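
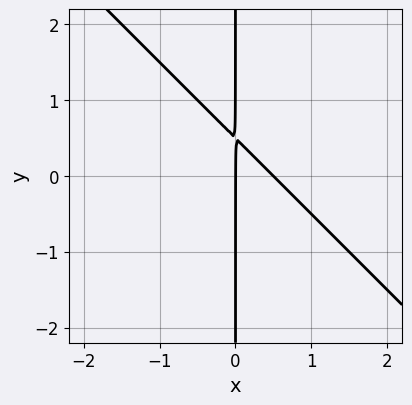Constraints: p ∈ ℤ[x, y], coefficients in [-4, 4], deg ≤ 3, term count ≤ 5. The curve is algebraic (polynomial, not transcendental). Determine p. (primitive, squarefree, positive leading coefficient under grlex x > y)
2*x^2 + 2*x*y - x

1. The degree is 2 — a generic line meets the curve in up to 2 points.
2. Checking where it meets the axes: it crosses the x-axis at the gridline x = 0; the visible y-axis segment lies entirely on the curve.
3. Solving for integer coefficients yields p as stated.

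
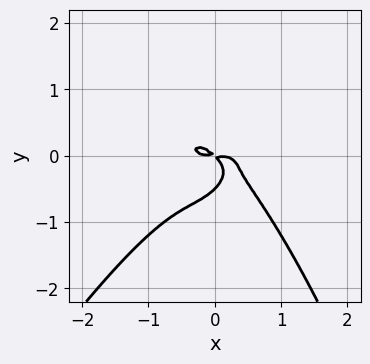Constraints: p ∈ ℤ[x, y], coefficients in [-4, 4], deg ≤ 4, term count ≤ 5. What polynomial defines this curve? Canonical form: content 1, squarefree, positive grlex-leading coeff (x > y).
2*x^4 - x^3*y + 2*y^3 + x*y + y^2

(a) deg p = 4. The shape is more complex than any degree-3 curve.
(b) Putting this together gives p.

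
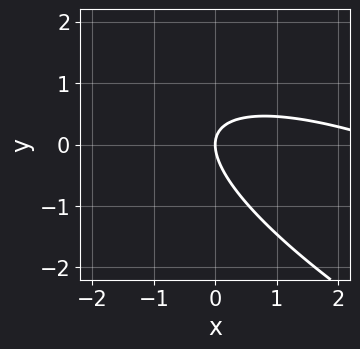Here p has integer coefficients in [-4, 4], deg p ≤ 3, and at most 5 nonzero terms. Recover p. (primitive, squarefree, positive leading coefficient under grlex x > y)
1. Degree: no degree-1 curve has this shape, so deg p = 2.
2. Checking where it meets the axes: one y-axis crossing is at y = 0; it crosses the x-axis at the gridline x = 0.
3. Matching integer coefficients to the picture gives p.

x^2 + 3*x*y + 3*y^2 - 3*x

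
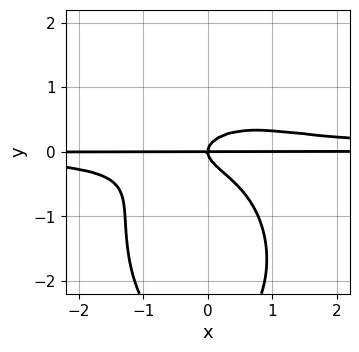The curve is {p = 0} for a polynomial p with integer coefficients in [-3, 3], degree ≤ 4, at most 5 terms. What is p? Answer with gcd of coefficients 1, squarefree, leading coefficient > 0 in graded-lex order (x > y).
2*x^2*y^2 + y^4 + 3*y^3 - x*y

1. deg p = 4. A generic line meets the curve in up to 4 points.
2. Checking where it meets the axes: one y-axis crossing is at y = 0; the visible x-axis segment lies entirely on the curve.
3. These observations pin down the coefficients.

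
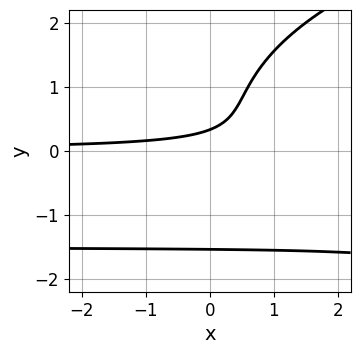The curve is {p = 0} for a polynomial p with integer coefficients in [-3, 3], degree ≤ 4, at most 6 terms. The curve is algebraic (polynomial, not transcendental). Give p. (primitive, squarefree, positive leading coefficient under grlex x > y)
y^4 - 2*x*y^2 - 3*x*y + 3*y - 1

First, the degree is 4 — no degree-3 curve has this shape.
Next, checking where it meets the axes: it misses every integer gridline on the x-axis.
Finally, fitting integer coefficients to these (and the overall shape) gives p.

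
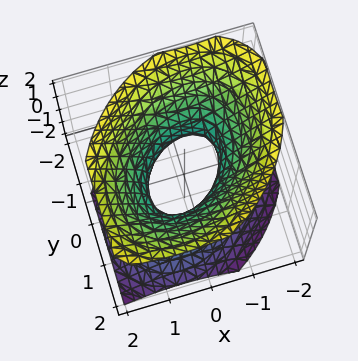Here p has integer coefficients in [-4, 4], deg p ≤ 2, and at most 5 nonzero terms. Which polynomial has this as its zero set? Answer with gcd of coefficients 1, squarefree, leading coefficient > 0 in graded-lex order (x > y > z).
(a) deg p = 2.
(b) From the axis intercepts and sections: it misses every integer gridline on the z-axis.
(c) Matching integer coefficients to the picture gives p.

3*x^2 - 2*x*y + 3*y^2 - 3*z^2 - 2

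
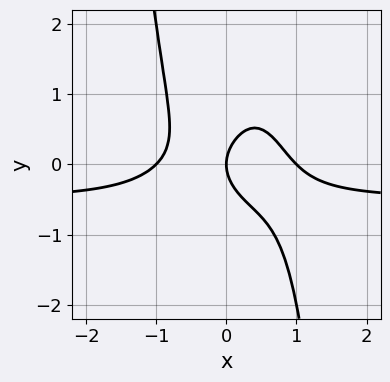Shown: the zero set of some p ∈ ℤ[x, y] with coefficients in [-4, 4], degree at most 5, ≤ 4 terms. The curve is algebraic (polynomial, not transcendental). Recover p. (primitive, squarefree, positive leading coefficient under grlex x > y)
2*x^3*y + x^3 + y^2 - x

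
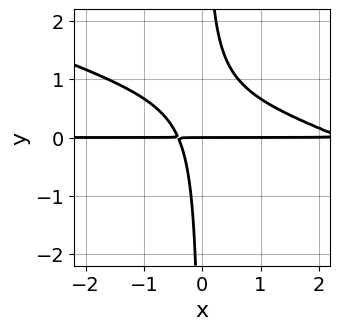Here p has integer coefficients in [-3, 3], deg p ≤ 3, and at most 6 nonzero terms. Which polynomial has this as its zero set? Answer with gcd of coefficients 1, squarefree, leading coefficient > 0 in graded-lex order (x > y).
deg p = 3. A generic line meets the curve in up to 3 points.
Reading off the gridlines: every point of the x-axis in the box is on the curve; it meets the y-axis at y = 0 (among the integer gridlines).
Assembling these constraints gives the stated polynomial.

x^2*y + 3*x*y^2 - 2*x*y - y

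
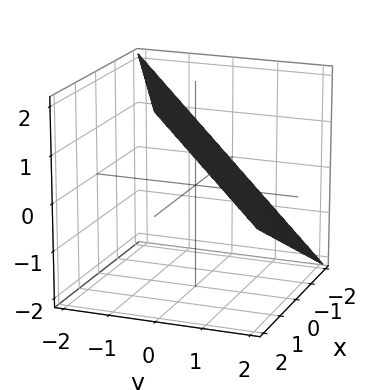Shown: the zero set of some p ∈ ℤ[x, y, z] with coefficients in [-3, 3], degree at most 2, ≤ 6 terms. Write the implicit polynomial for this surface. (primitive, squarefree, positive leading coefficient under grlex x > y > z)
(a) The degree is 1 — the surface is flat (a plane).
(b) Observable constraints: one z-axis crossing is at z = 1; one y-axis crossing is at y = 1; one x-axis crossing is at x = -2.
(c) The integer polynomial consistent with all of this is the stated p.

x - 2*y - 2*z + 2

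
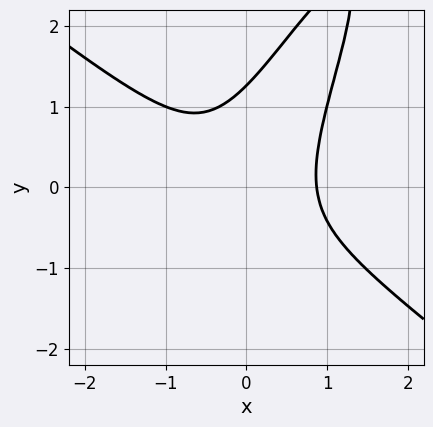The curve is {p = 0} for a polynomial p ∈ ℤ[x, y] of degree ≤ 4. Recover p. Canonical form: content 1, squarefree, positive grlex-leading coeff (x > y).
3*x^3 + x^2*y - 3*x*y^2 + y^3 - 2

(a) The degree is 3 — a generic line meets the curve in up to 3 points.
(b) Putting this together gives p.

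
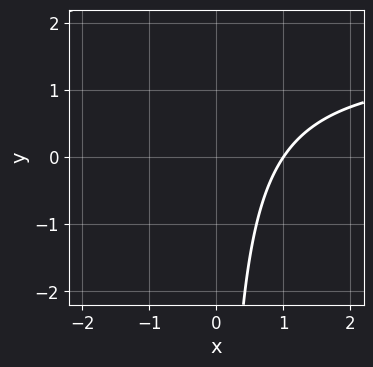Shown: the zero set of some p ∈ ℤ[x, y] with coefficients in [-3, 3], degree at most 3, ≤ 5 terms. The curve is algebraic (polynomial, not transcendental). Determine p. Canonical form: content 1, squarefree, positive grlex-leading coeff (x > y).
2*x*y - 3*x + 3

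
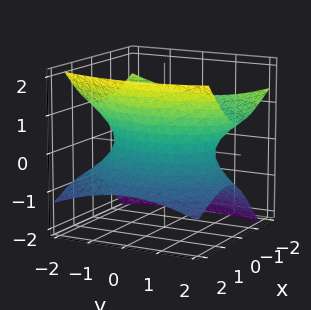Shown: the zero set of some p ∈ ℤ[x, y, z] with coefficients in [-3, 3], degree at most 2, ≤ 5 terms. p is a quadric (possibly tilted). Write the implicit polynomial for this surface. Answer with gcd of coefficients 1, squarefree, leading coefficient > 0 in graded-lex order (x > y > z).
(a) deg p = 2. No degree-1 surface has this shape.
(b) From the visible intercepts: the x-axis gridline crossings are at x ∈ {-1, 1}; the surface avoids every integer z-axis point in the box.
(c) Assembling these constraints gives the stated polynomial.

2*x^2 + 2*x*z + y^2 - 3*z^2 - 2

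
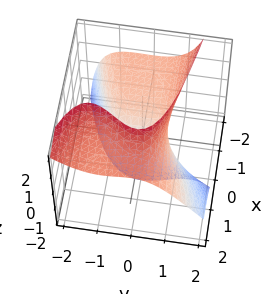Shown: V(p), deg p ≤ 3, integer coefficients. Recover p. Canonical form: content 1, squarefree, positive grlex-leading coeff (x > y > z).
y^3 + y^2*z + 2*x*z - 2*x - z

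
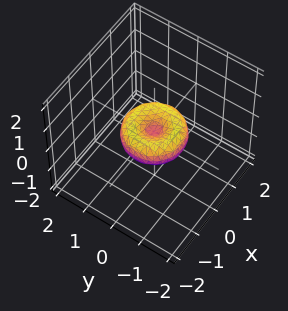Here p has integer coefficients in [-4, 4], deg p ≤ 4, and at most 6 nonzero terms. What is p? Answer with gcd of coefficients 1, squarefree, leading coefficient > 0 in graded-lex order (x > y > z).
(a) deg p = 4. A generic line meets the surface in up to 4 points.
(b) Symmetry: the surface is invariant under rotation about z: p = q(x² + y², z).
(c) Reading off the gridlines: among the integer gridlines, it crosses the x-axis at x ∈ {-1, 0, 1}; a circular section at z = 0 has radius exactly 1; the y-axis gridline crossings are at y ∈ {-1, 0, 1}.
(d) Putting this together gives p.

2*x^4 + 4*x^2*y^2 + 2*y^4 - 2*x^2 - 2*y^2 + 3*z^2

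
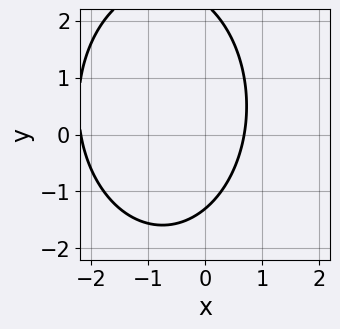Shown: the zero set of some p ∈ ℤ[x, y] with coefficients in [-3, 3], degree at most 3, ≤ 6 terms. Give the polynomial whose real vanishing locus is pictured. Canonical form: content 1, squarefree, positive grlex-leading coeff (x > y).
The degree is 2 — no degree-1 curve has this shape.
Putting this together gives p.

2*x^2 + y^2 + 3*x - y - 3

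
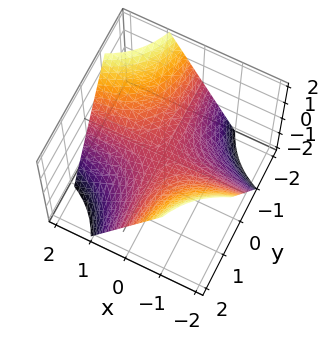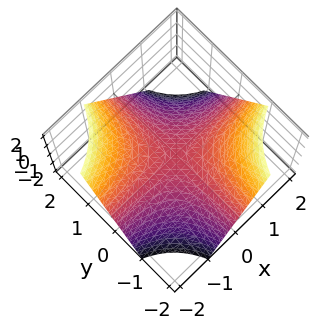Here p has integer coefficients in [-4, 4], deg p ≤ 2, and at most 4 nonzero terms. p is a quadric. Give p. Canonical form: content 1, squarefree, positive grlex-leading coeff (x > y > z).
1. The degree is 2 — a hyperbolic paraboloid; a quadric.
2. Reading off the gridlines: every point of the y-axis in the box is on the surface; it crosses the z-axis at the gridline z = 0.
3. Matching integer coefficients to the picture gives p.

x*y + z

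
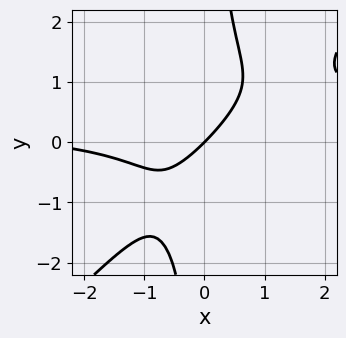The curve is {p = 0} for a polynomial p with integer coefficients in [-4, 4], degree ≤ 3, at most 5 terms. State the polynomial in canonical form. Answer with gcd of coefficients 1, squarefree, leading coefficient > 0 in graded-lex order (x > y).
3*x^2*y - 3*x*y^2 - x^2 - 3*x + 3*y

1. Degree: the shape is more complex than any degree-2 curve, so deg p = 3.
2. Checking where it meets the axes: it meets the y-axis at y = 0 (among the integer gridlines); one x-axis crossing is at x = 0.
3. These observations pin down the coefficients.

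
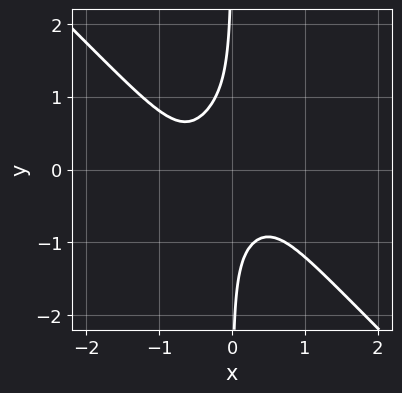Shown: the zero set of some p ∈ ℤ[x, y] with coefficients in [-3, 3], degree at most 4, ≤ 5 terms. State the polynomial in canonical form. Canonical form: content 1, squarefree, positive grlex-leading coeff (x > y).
3*x^4 + 3*x*y^3 - 2*x^2*y + x*y + 1

First, degree: no degree-3 curve has this shape, so deg p = 4.
Next, reading off the gridlines: the curve avoids every integer x-axis point in the box; no y-intercept at any integer in the box.
Finally, putting this together gives p.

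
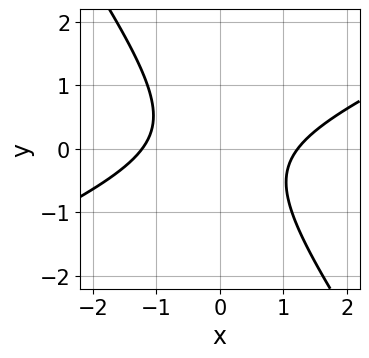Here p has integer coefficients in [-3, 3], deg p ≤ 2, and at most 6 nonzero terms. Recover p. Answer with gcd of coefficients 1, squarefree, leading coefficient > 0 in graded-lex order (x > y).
2*x^2 - 3*x*y - 3*y^2 - 3

First, deg p = 2. No degree-1 curve has this shape.
Next, from the visible intercepts: the curve avoids every integer y-axis point in the box.
Finally, the integer polynomial consistent with all of this is the stated p.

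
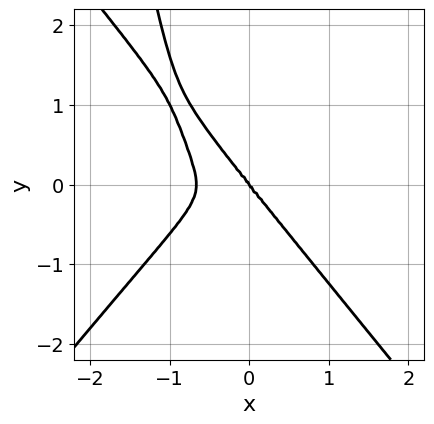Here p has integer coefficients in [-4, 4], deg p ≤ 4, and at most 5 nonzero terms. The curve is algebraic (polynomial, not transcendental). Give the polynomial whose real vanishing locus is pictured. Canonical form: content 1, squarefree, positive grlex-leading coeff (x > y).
First, degree: no degree-3 curve has this shape, so deg p = 4.
Next, reading off the gridlines: it meets the x-axis at x = 0 (among the integer gridlines); it meets the y-axis at y = 0 (among the integer gridlines).
Finally, matching integer coefficients to the picture gives p.

3*x^4 - 2*x^2*y^2 + 2*x^3 + y^3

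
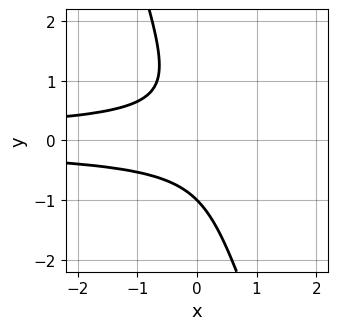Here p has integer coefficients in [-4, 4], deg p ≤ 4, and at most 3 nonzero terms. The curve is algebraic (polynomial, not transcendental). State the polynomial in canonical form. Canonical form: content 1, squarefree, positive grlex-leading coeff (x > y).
Degree: no degree-2 curve has this shape, so deg p = 3.
Checking where it meets the axes: it misses every integer gridline on the x-axis; one y-axis crossing is at y = -1.
Solving for integer coefficients yields p as stated.

3*x*y^2 + y^3 + 1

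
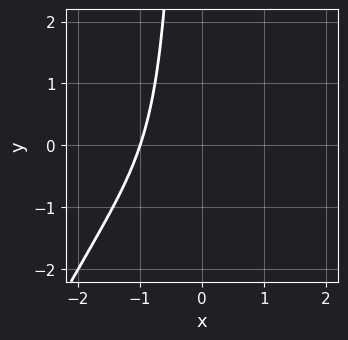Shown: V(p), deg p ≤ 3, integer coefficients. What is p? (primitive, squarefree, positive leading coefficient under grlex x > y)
1. Degree: the shape is more complex than any degree-2 curve, so deg p = 3.
2. From the axis intercepts and sections: it misses every integer gridline on the y-axis; it meets the x-axis at x = -1 (among the integer gridlines).
3. Solving for integer coefficients yields p as stated.

2*x^3 - x^2*y + 3*x^2 + 3*x + 2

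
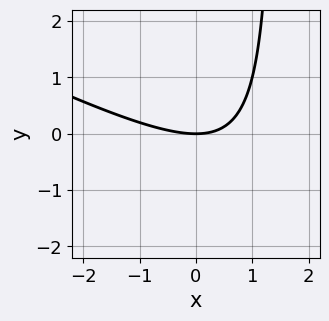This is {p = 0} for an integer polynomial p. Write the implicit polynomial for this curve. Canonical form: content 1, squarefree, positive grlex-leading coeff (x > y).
1. deg p = 2.
2. Observable constraints: one y-axis crossing is at y = 0; it crosses the x-axis at the gridline x = 0.
3. Putting this together gives p.

x^2 + 2*x*y - 3*y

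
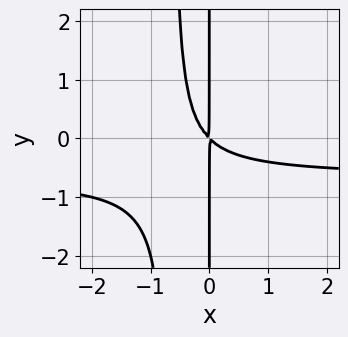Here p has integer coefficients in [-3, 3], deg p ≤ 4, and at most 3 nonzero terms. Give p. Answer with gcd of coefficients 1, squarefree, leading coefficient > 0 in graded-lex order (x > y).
(a) Degree: the shape is more complex than any degree-2 curve, so deg p = 3.
(b) Reading off the gridlines: every point of the y-axis in the box is on the curve.
(c) These observations pin down the coefficients.

3*x^2*y + 2*x^2 + 2*x*y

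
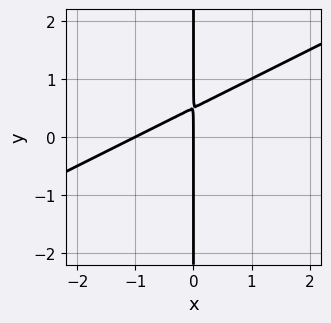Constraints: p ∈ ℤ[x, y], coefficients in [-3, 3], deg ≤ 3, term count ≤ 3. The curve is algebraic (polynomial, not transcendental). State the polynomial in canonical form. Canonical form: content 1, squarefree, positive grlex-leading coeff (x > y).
(a) Degree: a generic line meets the curve in up to 2 points, so deg p = 2.
(b) Reading off the gridlines: the x-axis gridline crossings are at x ∈ {-1, 0}; every point of the y-axis in the box is on the curve.
(c) The integer polynomial consistent with all of this is the stated p.

x^2 - 2*x*y + x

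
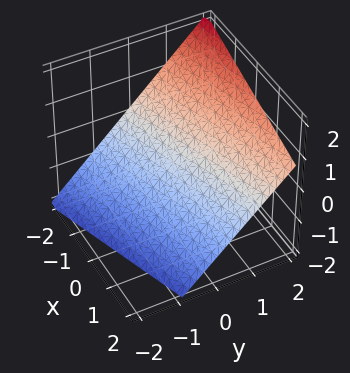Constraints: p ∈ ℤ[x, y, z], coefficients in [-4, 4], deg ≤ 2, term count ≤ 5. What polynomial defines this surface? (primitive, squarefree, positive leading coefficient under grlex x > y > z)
First, deg p = 1. Every cross-section is a straight line — this is a plane.
Then, observable constraints: one x-axis crossing is at x = -2.
Finally, matching integer coefficients to the picture gives p.

x - 3*y + 3*z + 2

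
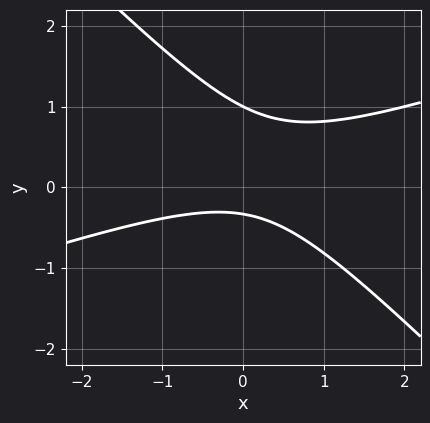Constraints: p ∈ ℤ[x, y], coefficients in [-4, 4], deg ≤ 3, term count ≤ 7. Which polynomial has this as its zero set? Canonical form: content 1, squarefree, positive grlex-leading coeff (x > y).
x^2 - 2*x*y - 3*y^2 + 2*y + 1

(a) Degree: a generic line meets the curve in up to 2 points, so deg p = 2.
(b) Observable constraints: it misses every integer gridline on the x-axis; one y-axis crossing is at y = 1.
(c) These observations pin down the coefficients.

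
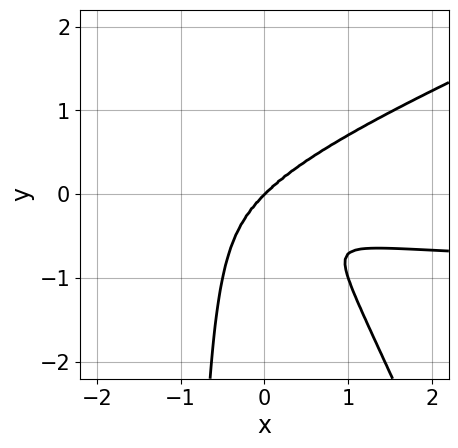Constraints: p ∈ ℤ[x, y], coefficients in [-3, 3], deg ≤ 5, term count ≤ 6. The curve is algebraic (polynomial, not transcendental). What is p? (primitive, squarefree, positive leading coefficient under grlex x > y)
First, deg p = 4.
Next, reading off the gridlines: it crosses the x-axis at the gridline x = 0; it meets the y-axis at y = 0 (among the integer gridlines).
Finally, assembling these constraints gives the stated polynomial.

x^3*y - 2*x^2*y^2 - x*y^3 + x^3 - y^3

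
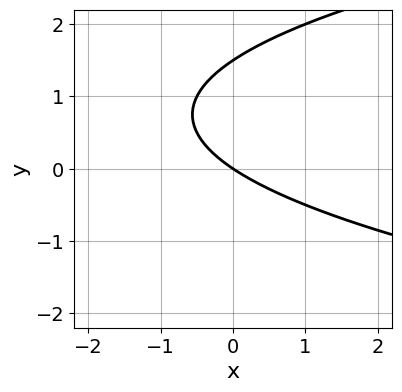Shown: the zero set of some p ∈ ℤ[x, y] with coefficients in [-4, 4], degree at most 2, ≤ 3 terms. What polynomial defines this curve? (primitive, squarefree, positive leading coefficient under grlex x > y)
1. The degree is 2 — the shape is more complex than any degree-1 curve.
2. Reading off the gridlines: it crosses the y-axis at the gridline y = 0; one x-axis crossing is at x = 0.
3. Putting this together gives p.

2*y^2 - 2*x - 3*y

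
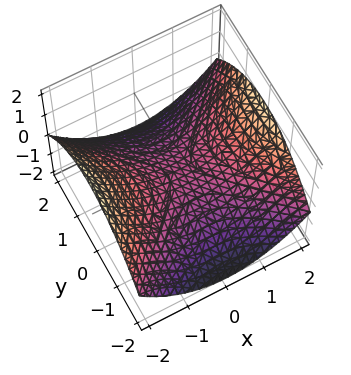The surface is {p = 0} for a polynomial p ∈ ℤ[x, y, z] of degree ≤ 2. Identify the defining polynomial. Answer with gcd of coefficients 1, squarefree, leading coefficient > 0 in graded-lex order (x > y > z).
x^2 - y^2 - 3*z

1. deg p = 2.
2. Symmetries: the x ↦ −x reflection is a symmetry, so x appears only in even powers; the y ↦ −y reflection is a symmetry, so y appears only in even powers.
3. Against the integer gridlines: it crosses the z-axis at the gridline z = 0; it crosses the y-axis at the gridline y = 0; it meets the x-axis at x = 0 (among the integer gridlines).
4. Together with the visible shape, these determine p as stated.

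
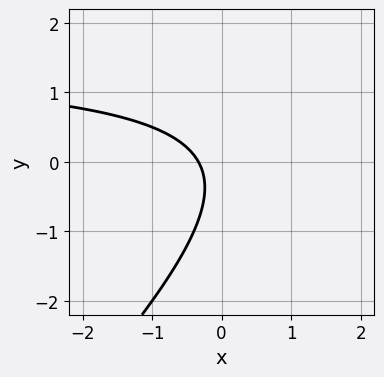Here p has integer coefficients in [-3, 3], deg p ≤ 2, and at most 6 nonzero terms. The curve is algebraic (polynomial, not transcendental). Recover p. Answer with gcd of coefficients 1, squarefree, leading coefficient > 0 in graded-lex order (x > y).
2*x*y - 2*y^2 - 3*x - y - 1

First, degree: no degree-1 curve has this shape, so deg p = 2.
Then, observable constraints: it misses every integer gridline on the y-axis.
Finally, fitting integer coefficients to these (and the overall shape) gives p.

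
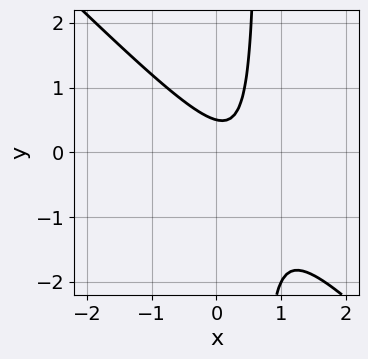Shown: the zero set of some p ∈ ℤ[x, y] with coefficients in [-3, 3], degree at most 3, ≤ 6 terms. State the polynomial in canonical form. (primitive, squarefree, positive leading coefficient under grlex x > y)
3*x^2 + 3*x*y - 2*x - 2*y + 1

First, deg p = 2.
Then, from the visible intercepts: it misses every integer gridline on the x-axis.
Finally, assembling these constraints gives the stated polynomial.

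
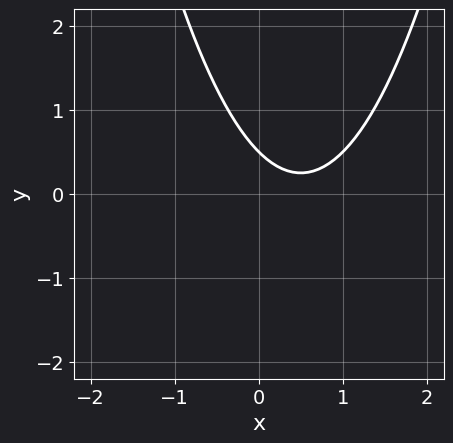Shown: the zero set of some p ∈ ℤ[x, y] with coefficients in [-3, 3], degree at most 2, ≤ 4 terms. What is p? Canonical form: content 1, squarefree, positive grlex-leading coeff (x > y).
2*x^2 - 2*x - 2*y + 1

First, deg p = 2. The shape is more complex than any degree-1 curve.
Then, from the visible intercepts: it misses every integer gridline on the x-axis.
Finally, assembling these constraints gives the stated polynomial.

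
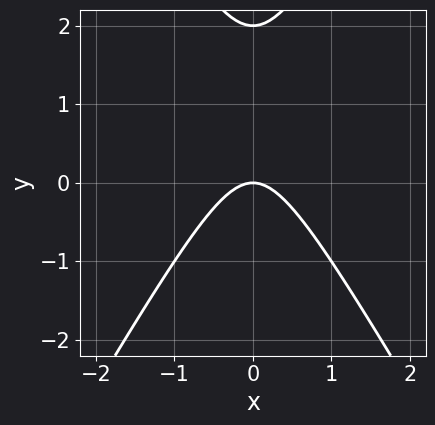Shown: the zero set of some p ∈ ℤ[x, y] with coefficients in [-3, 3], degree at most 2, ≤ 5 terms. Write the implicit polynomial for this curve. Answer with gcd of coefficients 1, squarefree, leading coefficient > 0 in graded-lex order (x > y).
3*x^2 - y^2 + 2*y

First, degree: a generic line meets the curve in up to 2 points, so deg p = 2.
Next, symmetries: it's symmetric under x → −x, forcing even powers of x.
Then, observable constraints: the y-axis gridline crossings are at y ∈ {0, 2}; one x-axis crossing is at x = 0.
Finally, fitting integer coefficients to these (and the overall shape) gives p.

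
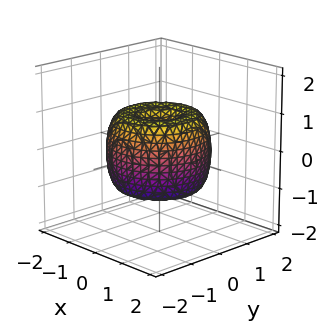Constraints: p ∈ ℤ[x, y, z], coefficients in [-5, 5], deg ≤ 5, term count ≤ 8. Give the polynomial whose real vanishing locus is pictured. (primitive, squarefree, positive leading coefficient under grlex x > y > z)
2*x^4 + 4*x^2*y^2 + 2*y^4 - 3*x^2 - 3*y^2 + 2*z^2 - 1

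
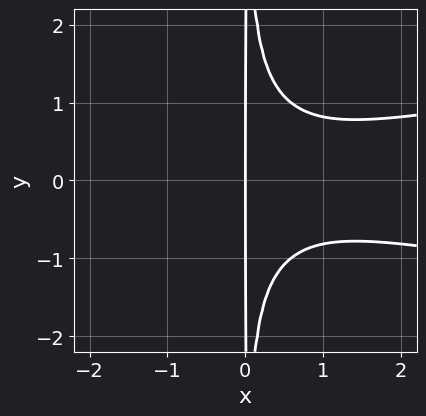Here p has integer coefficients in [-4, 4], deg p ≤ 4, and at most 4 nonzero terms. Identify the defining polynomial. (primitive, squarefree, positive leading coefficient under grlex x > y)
3*x^2*y^2 - x^3 + x^2 - 2*x

First, deg p = 4. A generic line meets the curve in up to 4 points.
Then, symmetries: mirror symmetry y ↦ −y ⇒ only even powers of y.
Next, observable constraints: the visible y-axis segment lies entirely on the curve; it crosses the x-axis at the gridline x = 0.
Finally, assembling these constraints gives the stated polynomial.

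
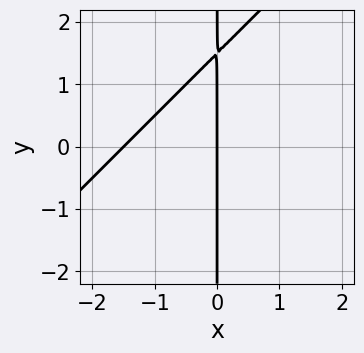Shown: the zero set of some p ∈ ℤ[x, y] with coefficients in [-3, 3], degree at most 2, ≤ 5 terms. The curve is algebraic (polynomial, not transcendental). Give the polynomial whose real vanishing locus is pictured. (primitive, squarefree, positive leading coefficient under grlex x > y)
First, deg p = 2. No degree-1 curve has this shape.
Next, reading off the gridlines: the visible y-axis segment lies entirely on the curve; one x-axis crossing is at x = 0.
Finally, matching integer coefficients to the picture gives p.

2*x^2 - 2*x*y + 3*x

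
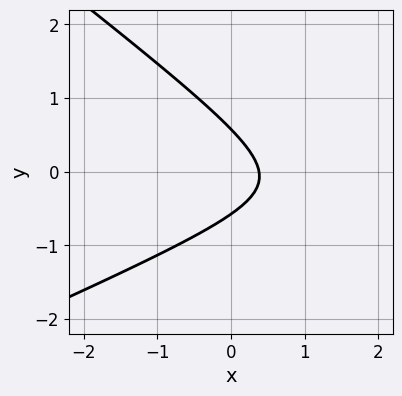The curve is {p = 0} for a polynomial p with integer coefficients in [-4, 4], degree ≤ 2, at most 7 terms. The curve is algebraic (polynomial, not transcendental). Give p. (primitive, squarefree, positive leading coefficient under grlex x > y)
x^2 - x*y - 3*y^2 - 3*x + 1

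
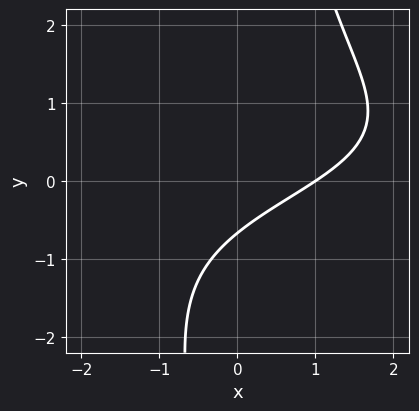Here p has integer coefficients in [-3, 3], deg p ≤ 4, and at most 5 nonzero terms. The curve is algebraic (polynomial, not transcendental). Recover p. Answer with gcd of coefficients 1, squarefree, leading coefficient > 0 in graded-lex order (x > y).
deg p = 3. No degree-2 curve has this shape.
Observable constraints: it meets the x-axis at x = 1 (among the integer gridlines).
The integer polynomial consistent with all of this is the stated p.

x*y^2 + 2*x - 3*y - 2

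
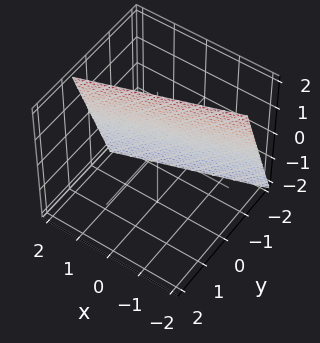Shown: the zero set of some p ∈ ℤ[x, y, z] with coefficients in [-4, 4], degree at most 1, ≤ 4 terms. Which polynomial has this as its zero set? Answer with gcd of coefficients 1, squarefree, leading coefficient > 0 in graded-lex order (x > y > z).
deg p = 1.
Checking where it meets the axes: it meets the x-axis at x = 2 (among the integer gridlines); one z-axis crossing is at z = 2.
Matching integer coefficients to the picture gives p.

x - 3*y + z - 2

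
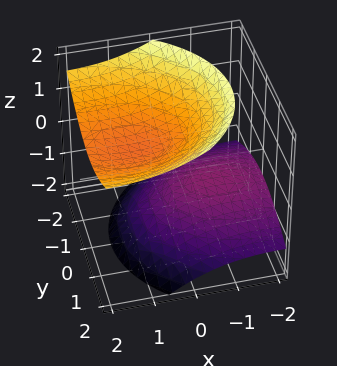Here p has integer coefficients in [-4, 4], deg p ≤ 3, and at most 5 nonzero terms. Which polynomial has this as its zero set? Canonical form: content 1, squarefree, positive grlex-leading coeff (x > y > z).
I count 2 distinct pieces. They look like related sheets of one shape, so recover p as a whole.
deg p = 2. The shape is more complex than any degree-1 surface.
From the axis intercepts and sections: the surface avoids every integer x-axis point in the box; it misses every integer gridline on the y-axis.
Putting this together gives p.

x^2 - 3*x*z + 2*y^2 - 3*z^2 + 2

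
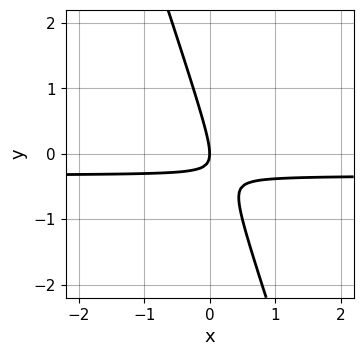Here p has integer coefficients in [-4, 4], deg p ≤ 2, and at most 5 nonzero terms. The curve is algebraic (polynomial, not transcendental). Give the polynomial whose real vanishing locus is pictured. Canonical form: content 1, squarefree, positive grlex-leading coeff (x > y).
3*x*y + y^2 + x

First, degree: the shape is more complex than any degree-1 curve, so deg p = 2.
Then, reading off the gridlines: it crosses the y-axis at the gridline y = 0; it meets the x-axis at x = 0 (among the integer gridlines).
Finally, solving for integer coefficients yields p as stated.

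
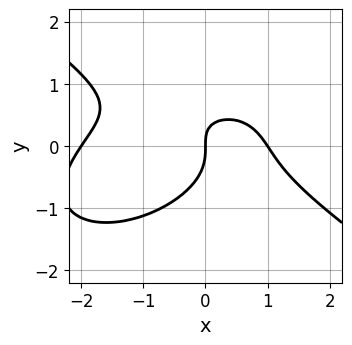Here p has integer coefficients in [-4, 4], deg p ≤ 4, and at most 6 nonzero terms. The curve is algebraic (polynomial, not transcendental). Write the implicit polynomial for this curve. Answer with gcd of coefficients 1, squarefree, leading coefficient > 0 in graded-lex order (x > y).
First, degree: the shape is more complex than any degree-2 curve, so deg p = 3.
Then, from the visible intercepts: the x-axis gridline crossings are at x ∈ {-2, 0, 1}; one y-axis crossing is at y = 0.
Finally, these observations pin down the coefficients.

x^3 + 3*y^3 + x^2 + 2*x*y - 2*x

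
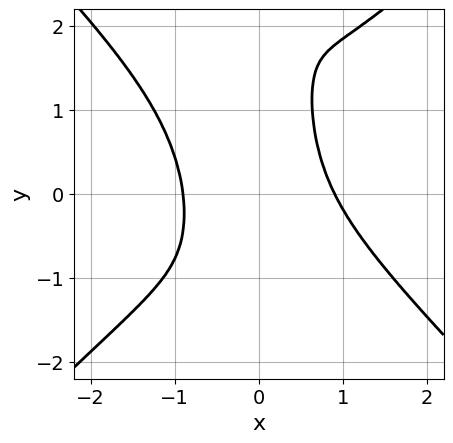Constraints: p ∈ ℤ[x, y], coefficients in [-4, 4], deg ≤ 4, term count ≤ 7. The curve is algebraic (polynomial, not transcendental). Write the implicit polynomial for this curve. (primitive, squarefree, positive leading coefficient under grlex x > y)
First, deg p = 4.
Then, from the visible intercepts: no y-intercept at any integer in the box.
Finally, solving for integer coefficients yields p as stated.

3*x^4 - 3*x^2*y^2 + 2*x^2*y + 3*x*y - 2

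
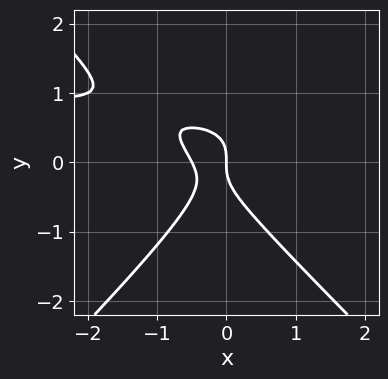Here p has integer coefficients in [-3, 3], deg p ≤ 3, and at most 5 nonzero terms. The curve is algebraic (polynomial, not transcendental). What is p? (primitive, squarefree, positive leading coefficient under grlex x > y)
deg p = 3. The shape is more complex than any degree-2 curve.
From the axis intercepts and sections: one x-axis crossing is at x = 0; one y-axis crossing is at y = 0.
These observations pin down the coefficients.

2*x^2*y - 2*y^3 - 2*x^2 - x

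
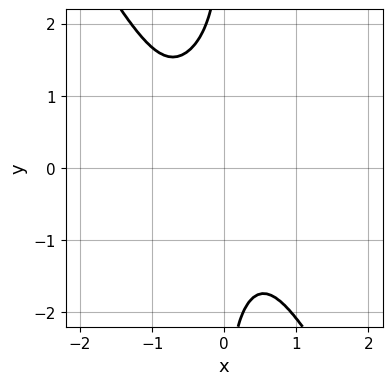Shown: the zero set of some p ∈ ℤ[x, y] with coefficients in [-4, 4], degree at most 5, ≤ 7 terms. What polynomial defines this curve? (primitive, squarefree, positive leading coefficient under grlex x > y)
3*x^4 - x^3*y + x*y^3 + 2*x^3 + 2

First, deg p = 4.
Next, from the axis intercepts and sections: it misses every integer gridline on the x-axis; the curve avoids every integer y-axis point in the box.
Finally, putting this together gives p.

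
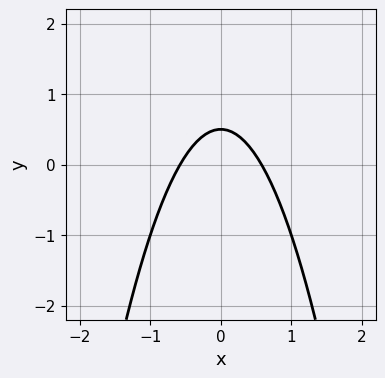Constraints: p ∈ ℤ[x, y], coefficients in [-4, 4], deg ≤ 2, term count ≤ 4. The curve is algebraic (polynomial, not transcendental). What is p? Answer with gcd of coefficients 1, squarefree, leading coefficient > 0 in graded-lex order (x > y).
3*x^2 + 2*y - 1

(a) The degree is 2 — a generic line meets the curve in up to 2 points.
(b) Symmetries: the x ↦ −x reflection is a symmetry, so x appears only in even powers.
(c) The integer polynomial consistent with all of this is the stated p.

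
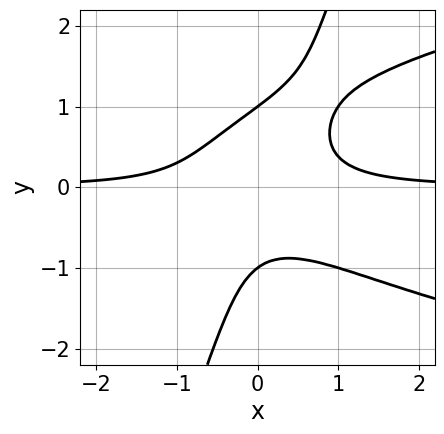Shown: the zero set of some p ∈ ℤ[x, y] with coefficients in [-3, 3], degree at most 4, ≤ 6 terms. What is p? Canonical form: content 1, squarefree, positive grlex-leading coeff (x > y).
deg p = 4. A generic line meets the curve in up to 4 points.
From the axis intercepts and sections: no x-intercept at any integer in the box; the y-axis gridline crossings are at y ∈ {-1, 1}.
Assembling these constraints gives the stated polynomial.

3*x*y^3 - y^4 - 3*x^2*y + 1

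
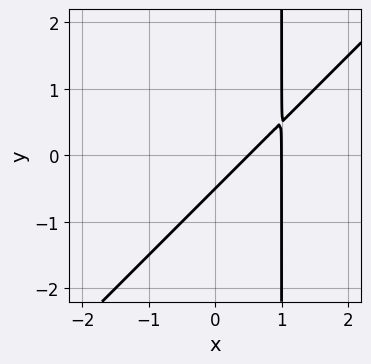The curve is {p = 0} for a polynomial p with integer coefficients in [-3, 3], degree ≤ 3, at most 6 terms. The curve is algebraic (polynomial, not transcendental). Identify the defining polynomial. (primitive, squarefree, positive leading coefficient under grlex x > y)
2*x^2 - 2*x*y - 3*x + 2*y + 1

First, degree: no degree-1 curve has this shape, so deg p = 2.
Next, from the axis intercepts and sections: it crosses the x-axis at the gridline x = 1.
Finally, these observations pin down the coefficients.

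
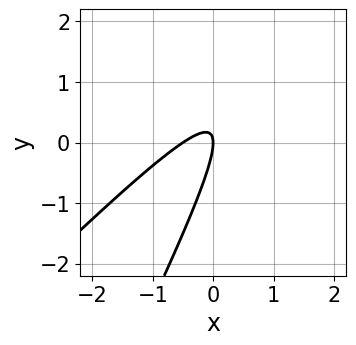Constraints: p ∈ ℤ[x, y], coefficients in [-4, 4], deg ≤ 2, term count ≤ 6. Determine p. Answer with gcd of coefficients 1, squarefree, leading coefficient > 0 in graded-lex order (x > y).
2*x^2 - 3*x*y + y^2 + x

(a) deg p = 2. A generic line meets the curve in up to 2 points.
(b) From the visible intercepts: one x-axis crossing is at x = 0; it crosses the y-axis at the gridline y = 0.
(c) Matching integer coefficients to the picture gives p.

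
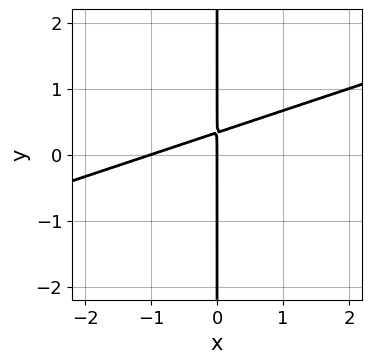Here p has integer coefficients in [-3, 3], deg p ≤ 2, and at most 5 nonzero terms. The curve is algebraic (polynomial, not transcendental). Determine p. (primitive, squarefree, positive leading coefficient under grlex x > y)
First, degree: no degree-1 curve has this shape, so deg p = 2.
Then, checking where it meets the axes: among the integer gridlines, it crosses the x-axis at x ∈ {-1, 0}; every point of the y-axis in the box is on the curve.
Finally, these observations pin down the coefficients.

x^2 - 3*x*y + x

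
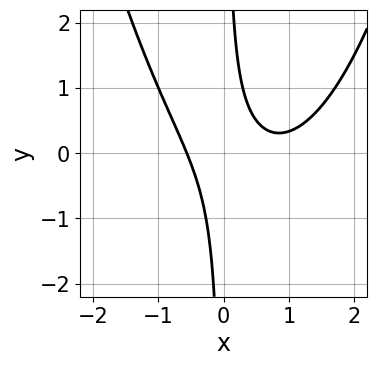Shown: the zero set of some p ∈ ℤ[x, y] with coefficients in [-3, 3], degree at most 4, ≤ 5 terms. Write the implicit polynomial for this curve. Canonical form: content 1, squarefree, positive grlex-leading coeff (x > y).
(a) Degree: a generic line meets the curve in up to 3 points, so deg p = 3.
(b) Checking where it meets the axes: it misses every integer gridline on the y-axis.
(c) Solving for integer coefficients yields p as stated.

2*x^3 - 2*x^2 - 3*x*y + 1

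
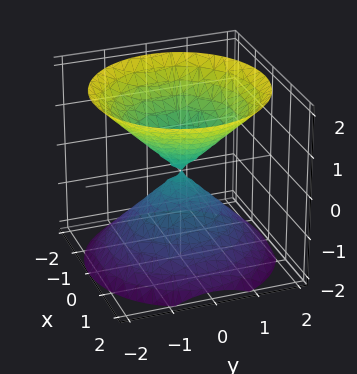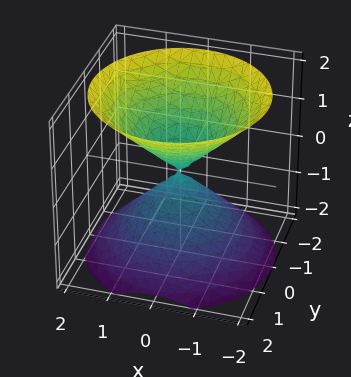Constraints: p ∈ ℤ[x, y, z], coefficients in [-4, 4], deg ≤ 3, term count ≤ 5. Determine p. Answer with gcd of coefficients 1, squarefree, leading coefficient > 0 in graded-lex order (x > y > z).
1. I count 2 distinct pieces.
2. Degree: two nappes meeting at a single point; a quadric, so deg p = 2.
3. Symmetries: the z ↦ −z reflection is a symmetry, so z appears only in even powers; the surface is invariant under rotation about z: p = q(x² + y², z).
4. Reading off the gridlines: it crosses the x-axis at the gridline x = 0; it crosses the y-axis at the gridline y = 0.
5. Matching integer coefficients to the picture gives p.

x^2 + y^2 - z^2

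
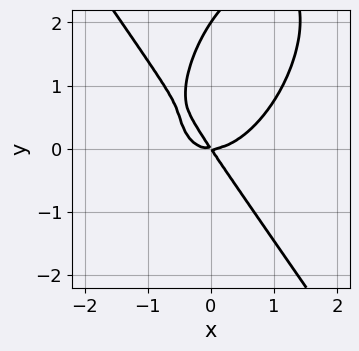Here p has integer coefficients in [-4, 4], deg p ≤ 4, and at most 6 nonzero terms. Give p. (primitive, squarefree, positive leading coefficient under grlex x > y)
3*x^3 + y^3 - 3*x*y - 2*y^2

The degree is 3 — the shape is more complex than any degree-2 curve.
Reading off the gridlines: among the integer gridlines, it crosses the y-axis at y ∈ {0, 2}; it meets the x-axis at x = 0 (among the integer gridlines).
The integer polynomial consistent with all of this is the stated p.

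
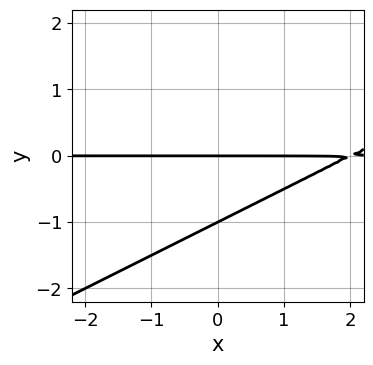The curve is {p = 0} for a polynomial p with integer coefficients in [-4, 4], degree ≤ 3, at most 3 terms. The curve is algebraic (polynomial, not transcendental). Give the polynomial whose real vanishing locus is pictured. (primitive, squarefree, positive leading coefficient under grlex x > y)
(a) Degree: the shape is more complex than any degree-1 curve, so deg p = 2.
(b) From the visible intercepts: the visible x-axis segment lies entirely on the curve; the y-axis gridline crossings are at y ∈ {-1, 0}.
(c) Assembling these constraints gives the stated polynomial.

x*y - 2*y^2 - 2*y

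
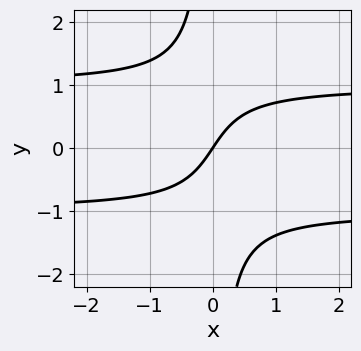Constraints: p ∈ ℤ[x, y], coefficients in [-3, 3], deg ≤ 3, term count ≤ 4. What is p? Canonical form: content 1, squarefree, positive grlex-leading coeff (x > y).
3*x*y^2 - 3*x + 2*y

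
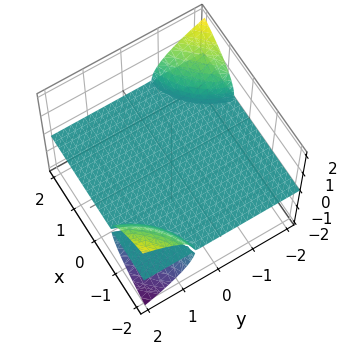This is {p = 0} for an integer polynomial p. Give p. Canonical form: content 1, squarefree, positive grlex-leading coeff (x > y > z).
2*x*y*z + 2*z^3 + 3*z

First, I count 3 distinct pieces.
Then, deg p = 3.
Next, checking where it meets the axes: every point of the y-axis in the box is on the surface; it crosses the z-axis at the gridline z = 0; the visible x-axis segment lies entirely on the surface.
Finally, putting this together gives p.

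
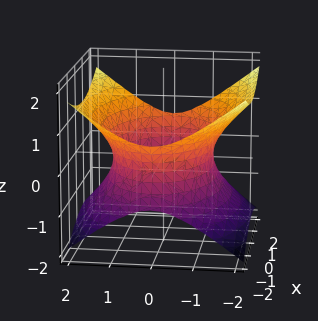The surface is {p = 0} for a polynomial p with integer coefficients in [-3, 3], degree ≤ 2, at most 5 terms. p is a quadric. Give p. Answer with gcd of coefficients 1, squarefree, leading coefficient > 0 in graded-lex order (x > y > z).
First, the degree is 2 — one connected sheet with a waist; a quadric.
Then, symmetries: the y ↦ −y reflection is a symmetry, so y appears only in even powers; the x ↦ −x reflection is a symmetry, so x appears only in even powers; the z ↦ −z reflection is a symmetry, so z appears only in even powers.
Then, reading off the gridlines: no z-intercept at any integer in the box.
Finally, solving for integer coefficients yields p as stated.

x^2 + 2*y^2 - 3*z^2 - 3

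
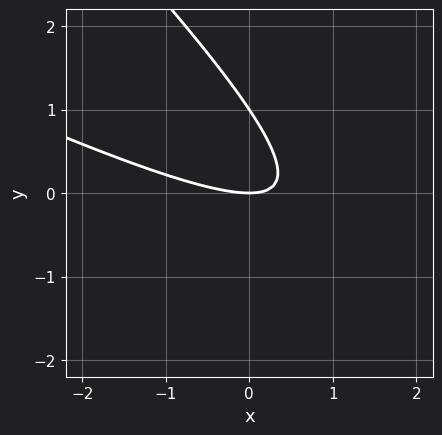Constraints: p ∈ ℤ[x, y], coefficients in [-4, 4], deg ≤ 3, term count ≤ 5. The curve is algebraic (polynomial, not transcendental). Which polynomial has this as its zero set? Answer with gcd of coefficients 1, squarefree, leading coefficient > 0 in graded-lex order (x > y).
1. Degree: the shape is more complex than any degree-1 curve, so deg p = 2.
2. Against the integer gridlines: among the integer gridlines, it crosses the y-axis at y ∈ {0, 1}; one x-axis crossing is at x = 0.
3. Assembling these constraints gives the stated polynomial.

x^2 + 3*x*y + 2*y^2 - 2*y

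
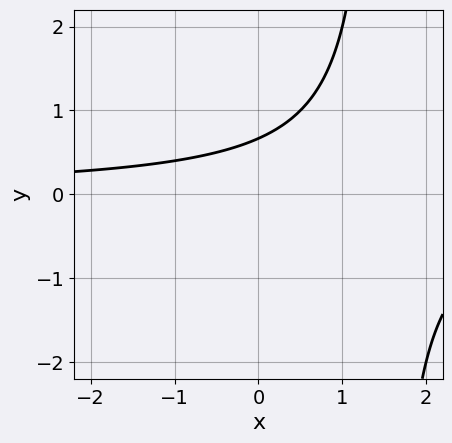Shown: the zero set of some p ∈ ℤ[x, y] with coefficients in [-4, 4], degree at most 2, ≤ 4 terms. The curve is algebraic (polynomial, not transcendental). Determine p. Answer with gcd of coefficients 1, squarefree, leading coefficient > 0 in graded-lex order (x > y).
2*x*y - 3*y + 2

(a) Degree: the shape is more complex than any degree-1 curve, so deg p = 2.
(b) Reading off the gridlines: no x-intercept at any integer in the box.
(c) The integer polynomial consistent with all of this is the stated p.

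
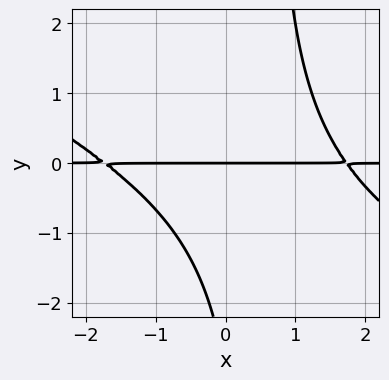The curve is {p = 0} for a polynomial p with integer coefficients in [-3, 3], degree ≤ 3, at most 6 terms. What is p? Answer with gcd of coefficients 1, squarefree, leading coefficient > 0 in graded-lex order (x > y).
Degree: a generic line meets the curve in up to 3 points, so deg p = 3.
Checking where it meets the axes: every point of the x-axis in the box is on the curve; it crosses the y-axis at the gridline y = 0.
Assembling these constraints gives the stated polynomial.

x^2*y + 2*x*y^2 - y^2 - 3*y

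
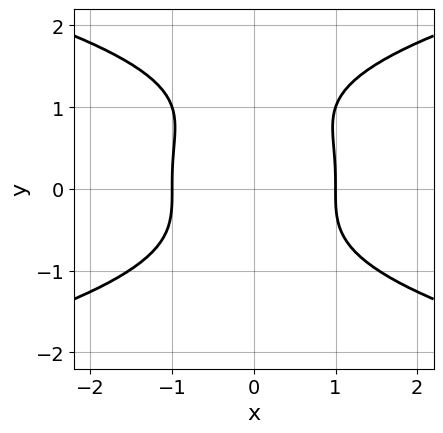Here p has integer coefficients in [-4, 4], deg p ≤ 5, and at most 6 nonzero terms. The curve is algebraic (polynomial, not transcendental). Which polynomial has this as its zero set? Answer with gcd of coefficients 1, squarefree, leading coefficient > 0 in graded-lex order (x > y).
First, the degree is 4 — a generic line meets the curve in up to 4 points.
Next, symmetries: the x ↦ −x reflection is a symmetry, so x appears only in even powers.
Then, from the axis intercepts and sections: among the integer gridlines, it crosses the x-axis at x ∈ {-1, 1}; it misses every integer gridline on the y-axis.
Finally, the integer polynomial consistent with all of this is the stated p.

2*y^4 - 2*y^3 - 3*x^2 + 3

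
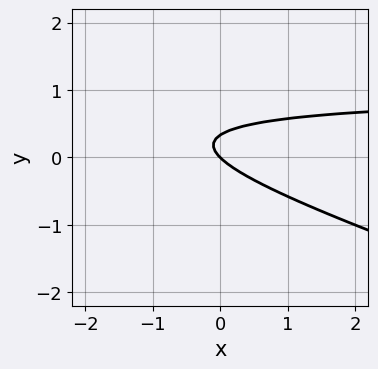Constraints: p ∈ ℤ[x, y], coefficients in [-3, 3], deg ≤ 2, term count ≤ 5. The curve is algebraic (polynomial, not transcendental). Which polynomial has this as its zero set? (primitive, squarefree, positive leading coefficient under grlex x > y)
x*y + 3*y^2 - x - y

deg p = 2.
From the axis intercepts and sections: it crosses the x-axis at the gridline x = 0; one y-axis crossing is at y = 0.
Matching integer coefficients to the picture gives p.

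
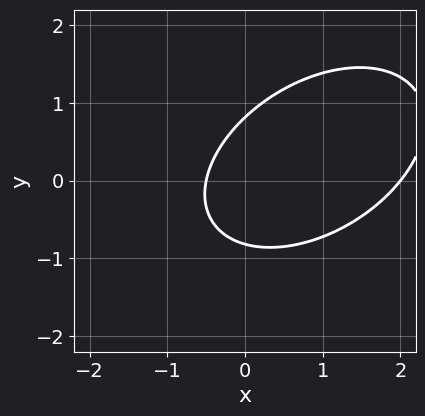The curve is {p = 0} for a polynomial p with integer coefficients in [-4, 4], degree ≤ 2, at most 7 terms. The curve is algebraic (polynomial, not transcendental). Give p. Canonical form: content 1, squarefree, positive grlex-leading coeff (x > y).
1. deg p = 2.
2. From the visible intercepts: it meets the x-axis at x = 2 (among the integer gridlines).
3. The integer polynomial consistent with all of this is the stated p.

2*x^2 - 2*x*y + 3*y^2 - 3*x - 2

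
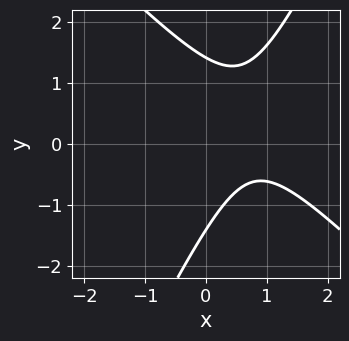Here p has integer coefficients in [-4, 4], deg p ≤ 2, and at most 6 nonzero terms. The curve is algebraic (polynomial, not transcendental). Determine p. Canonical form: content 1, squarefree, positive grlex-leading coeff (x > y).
2*x^2 + x*y - y^2 - 3*x + 2

The degree is 2 — no degree-1 curve has this shape.
From the visible intercepts: no x-intercept at any integer in the box.
Together with the visible shape, these determine p as stated.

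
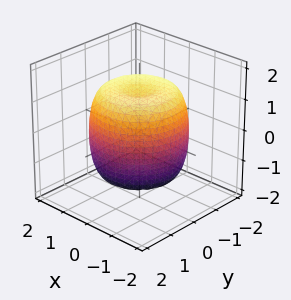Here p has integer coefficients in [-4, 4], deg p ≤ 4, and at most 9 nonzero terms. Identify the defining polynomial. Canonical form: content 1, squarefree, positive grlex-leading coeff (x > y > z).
2*x^4 + 4*x^2*y^2 + 2*y^4 - 3*x^2 - 3*y^2 + 2*z^2 - 3

First, degree: a generic line meets the surface in up to 4 points, so deg p = 4.
Next, symmetry: every cross-section ⟂ z is a circle, so x, y appear only via x² + y².
Then, observable constraints: a circular section at z = 1 has radius between 1 and 2.
Finally, the integer polynomial consistent with all of this is the stated p.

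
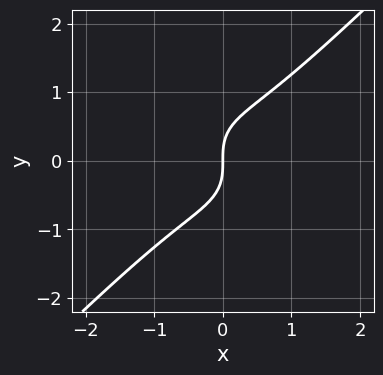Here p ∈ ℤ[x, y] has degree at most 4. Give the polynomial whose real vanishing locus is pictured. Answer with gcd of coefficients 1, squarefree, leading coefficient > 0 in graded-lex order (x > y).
x^3 - y^3 + x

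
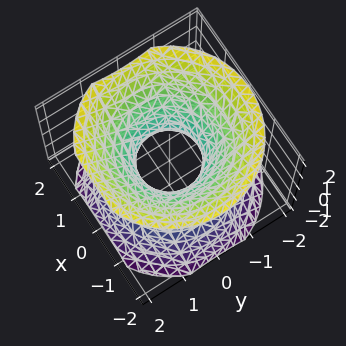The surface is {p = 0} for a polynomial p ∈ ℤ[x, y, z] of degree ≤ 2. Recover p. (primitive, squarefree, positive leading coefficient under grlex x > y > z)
First, degree: an hourglass — one-sheet hyperboloid; a quadric, so deg p = 2.
Next, symmetries: the z ↦ −z reflection is a symmetry, so z appears only in even powers; the surface is invariant under rotation about z: p = q(x² + y², z).
Then, observable constraints: a circular section at z = -1 has radius between 1 and 2; it misses every integer gridline on the z-axis.
Finally, matching integer coefficients to the picture gives p.

3*x^2 + 3*y^2 - 3*z^2 - 2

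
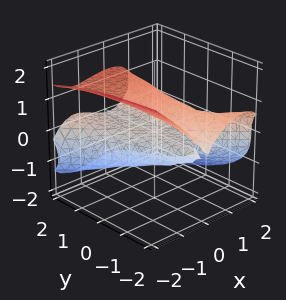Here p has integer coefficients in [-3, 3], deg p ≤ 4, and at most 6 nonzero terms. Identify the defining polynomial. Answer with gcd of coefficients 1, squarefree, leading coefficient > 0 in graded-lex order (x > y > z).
First, the degree is 3 — the shape is more complex than any degree-2 surface.
Next, from the visible intercepts: it crosses the x-axis at the gridline x = 0; the z-axis gridline crossings are at z ∈ {-1, 0, 1}; every point of the y-axis in the box is on the surface.
Finally, the integer polynomial consistent with all of this is the stated p.

x^3 + x^2*y + 2*z^3 - y*z - 2*z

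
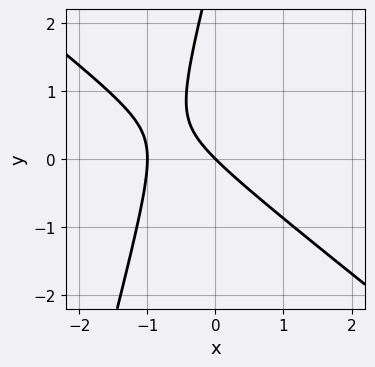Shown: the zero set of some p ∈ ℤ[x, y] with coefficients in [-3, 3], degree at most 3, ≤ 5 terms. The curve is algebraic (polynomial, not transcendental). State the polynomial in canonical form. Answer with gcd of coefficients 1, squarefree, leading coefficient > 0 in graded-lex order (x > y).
3*x^2 + 3*x*y - y^2 + 3*x + 3*y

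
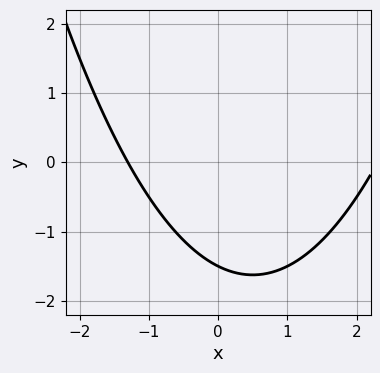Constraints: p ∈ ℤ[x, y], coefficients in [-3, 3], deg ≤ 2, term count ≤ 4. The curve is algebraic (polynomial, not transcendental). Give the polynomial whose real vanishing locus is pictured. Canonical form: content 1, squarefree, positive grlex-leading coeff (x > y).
x^2 - x - 2*y - 3

Degree: a generic line meets the curve in up to 2 points, so deg p = 2.
Putting this together gives p.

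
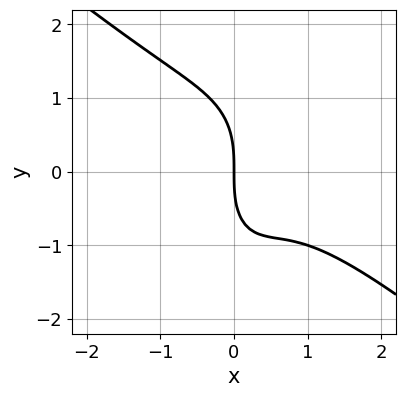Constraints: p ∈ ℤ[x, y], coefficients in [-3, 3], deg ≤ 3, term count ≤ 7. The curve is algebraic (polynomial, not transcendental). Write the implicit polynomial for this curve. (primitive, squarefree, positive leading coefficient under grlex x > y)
3*x^3 + 3*x^2*y + y^3 - 2*x^2 + 3*x

First, degree: no degree-2 curve has this shape, so deg p = 3.
Then, checking where it meets the axes: it crosses the y-axis at the gridline y = 0; it meets the x-axis at x = 0 (among the integer gridlines).
Finally, fitting integer coefficients to these (and the overall shape) gives p.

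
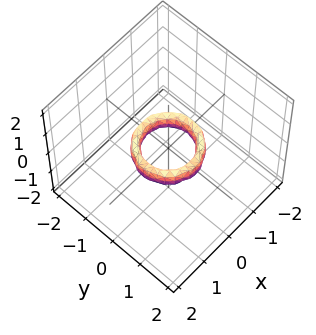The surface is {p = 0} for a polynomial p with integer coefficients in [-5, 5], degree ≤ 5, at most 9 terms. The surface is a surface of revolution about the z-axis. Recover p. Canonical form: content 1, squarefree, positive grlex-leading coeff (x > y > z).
The degree is 4 — no degree-3 surface has this shape.
Symmetry: the z-axis is an axis of rotation, so x and y enter only as x² + y².
Against the integer gridlines: it misses every integer gridline on the z-axis; among the integer gridlines, it crosses the x-axis at x ∈ {-1, 1}; the y-axis gridline crossings are at y ∈ {-1, 1}.
These observations pin down the coefficients.

2*x^4 + 4*x^2*y^2 + 2*y^4 - 3*x^2 - 3*y^2 + z^2 + 1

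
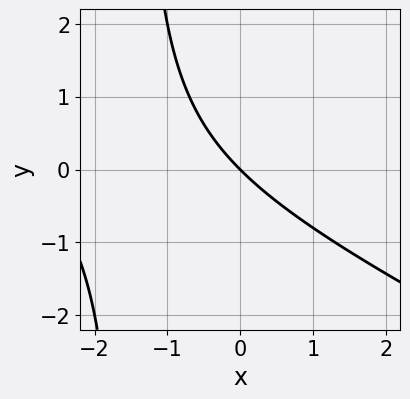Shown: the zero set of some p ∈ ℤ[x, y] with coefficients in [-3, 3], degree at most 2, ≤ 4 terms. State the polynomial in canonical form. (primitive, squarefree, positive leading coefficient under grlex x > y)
x^2 + 2*x*y + 3*x + 3*y

(a) Degree: the shape is more complex than any degree-1 curve, so deg p = 2.
(b) From the axis intercepts and sections: it meets the y-axis at y = 0 (among the integer gridlines); it meets the x-axis at x = 0 (among the integer gridlines).
(c) Fitting integer coefficients to these (and the overall shape) gives p.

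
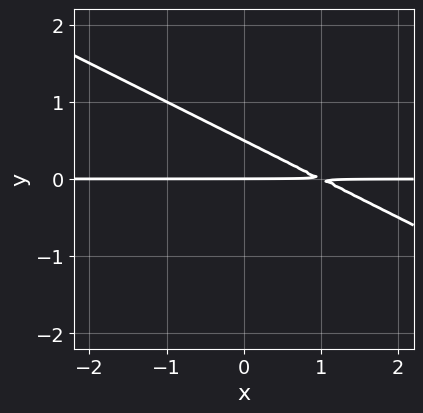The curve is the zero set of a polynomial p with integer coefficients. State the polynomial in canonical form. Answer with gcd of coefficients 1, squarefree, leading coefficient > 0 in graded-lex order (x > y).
x*y + 2*y^2 - y

Degree: no degree-1 curve has this shape, so deg p = 2.
Against the integer gridlines: it meets the y-axis at y = 0 (among the integer gridlines); every point of the x-axis in the box is on the curve.
These observations pin down the coefficients.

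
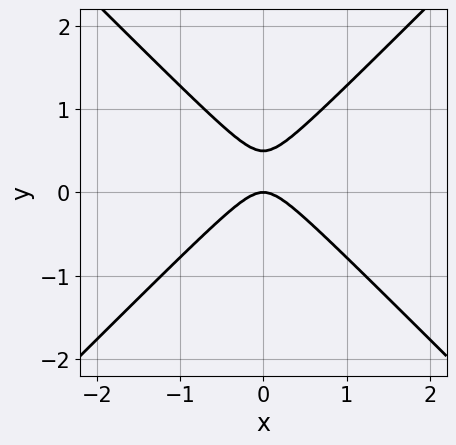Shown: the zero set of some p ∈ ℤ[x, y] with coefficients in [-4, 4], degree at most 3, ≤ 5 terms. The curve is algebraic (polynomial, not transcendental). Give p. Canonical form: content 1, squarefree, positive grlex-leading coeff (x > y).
2*x^2 - 2*y^2 + y

Degree: a generic line meets the curve in up to 2 points, so deg p = 2.
Symmetries: it's symmetric under x → −x, forcing even powers of x.
Checking where it meets the axes: one x-axis crossing is at x = 0; it meets the y-axis at y = 0 (among the integer gridlines).
Together with the visible shape, these determine p as stated.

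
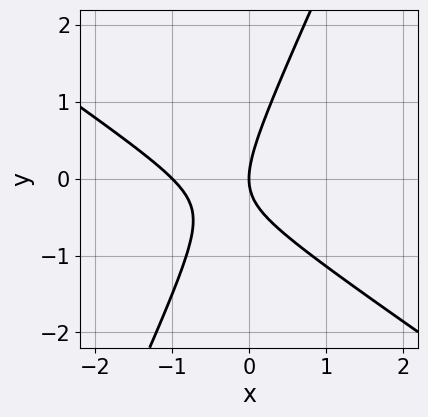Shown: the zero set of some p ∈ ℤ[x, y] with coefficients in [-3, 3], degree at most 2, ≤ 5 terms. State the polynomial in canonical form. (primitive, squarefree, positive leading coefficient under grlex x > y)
3*x^2 + 3*x*y - 2*y^2 + 3*x

First, deg p = 2.
Then, from the axis intercepts and sections: it crosses the y-axis at the gridline y = 0; among the integer gridlines, it crosses the x-axis at x ∈ {-1, 0}.
Finally, the integer polynomial consistent with all of this is the stated p.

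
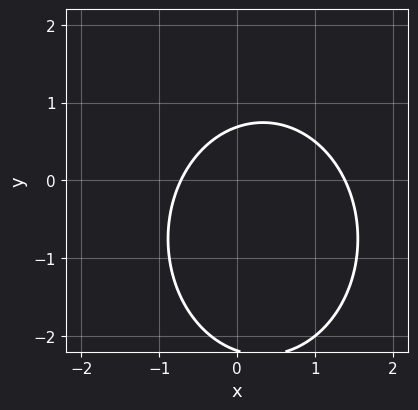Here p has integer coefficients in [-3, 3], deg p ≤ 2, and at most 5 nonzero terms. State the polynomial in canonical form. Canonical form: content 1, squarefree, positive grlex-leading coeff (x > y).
3*x^2 + 2*y^2 - 2*x + 3*y - 3

1. The degree is 2 — a generic line meets the curve in up to 2 points.
2. Solving for integer coefficients yields p as stated.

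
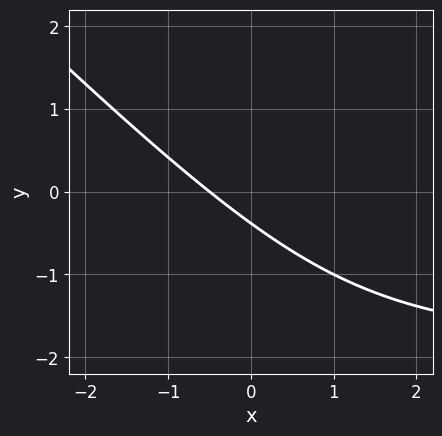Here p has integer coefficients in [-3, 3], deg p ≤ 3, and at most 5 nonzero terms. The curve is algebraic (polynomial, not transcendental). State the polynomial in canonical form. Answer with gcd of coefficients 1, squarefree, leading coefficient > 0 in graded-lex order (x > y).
Degree: a generic line meets the curve in up to 2 points, so deg p = 2.
Putting this together gives p.

x*y + y^2 + 2*x + 3*y + 1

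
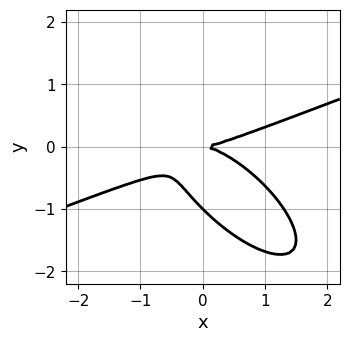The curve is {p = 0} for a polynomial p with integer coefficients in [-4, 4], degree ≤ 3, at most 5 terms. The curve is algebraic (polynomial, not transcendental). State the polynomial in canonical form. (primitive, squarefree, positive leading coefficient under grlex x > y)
(a) The degree is 3 — a generic line meets the curve in up to 3 points.
(b) Checking where it meets the axes: the y-axis gridline crossings are at y ∈ {-1, 0}; it crosses the x-axis at the gridline x = 0.
(c) Assembling these constraints gives the stated polynomial.

x^3 - x^2*y - 3*x*y^2 - 3*y^3 - 3*y^2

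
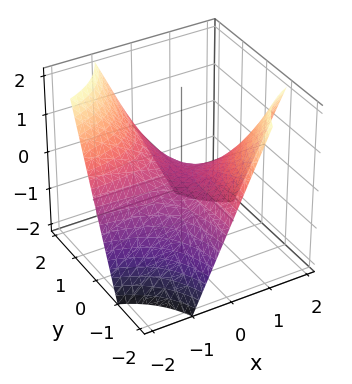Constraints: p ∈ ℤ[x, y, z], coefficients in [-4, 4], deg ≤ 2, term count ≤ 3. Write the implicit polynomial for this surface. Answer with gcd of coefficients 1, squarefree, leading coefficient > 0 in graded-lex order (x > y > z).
x*y + z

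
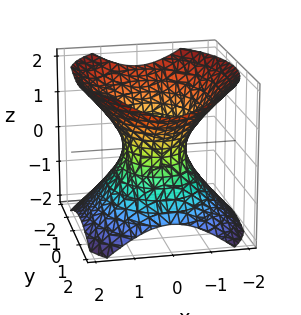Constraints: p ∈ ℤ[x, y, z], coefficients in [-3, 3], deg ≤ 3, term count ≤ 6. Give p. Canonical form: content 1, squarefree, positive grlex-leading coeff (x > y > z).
The degree is 2 — an hourglass — one-sheet hyperboloid; a quadric.
Symmetries: mirror symmetry y ↦ −y ⇒ only even powers of y; the z ↦ −z reflection is a symmetry, so z appears only in even powers; mirror symmetry x ↦ −x ⇒ only even powers of x.
Reading off the gridlines: no z-intercept at any integer in the box; among the integer gridlines, it crosses the y-axis at y ∈ {-1, 1}.
Assembling these constraints gives the stated polynomial.

3*x^2 + 2*y^2 - 3*z^2 - 2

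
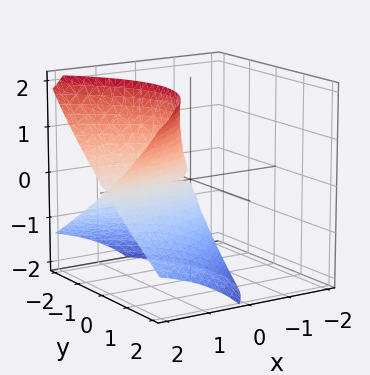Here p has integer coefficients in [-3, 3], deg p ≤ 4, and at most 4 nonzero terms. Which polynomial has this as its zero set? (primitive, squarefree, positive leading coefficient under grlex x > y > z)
First, the degree is 3 — a generic line meets the surface in up to 3 points.
Then, checking where it meets the axes: one y-axis crossing is at y = 0; the visible x-axis segment lies entirely on the surface; it meets the z-axis at z = 0 (among the integer gridlines).
Finally, assembling these constraints gives the stated polynomial.

3*x*z^2 - z^3 - 3*y^2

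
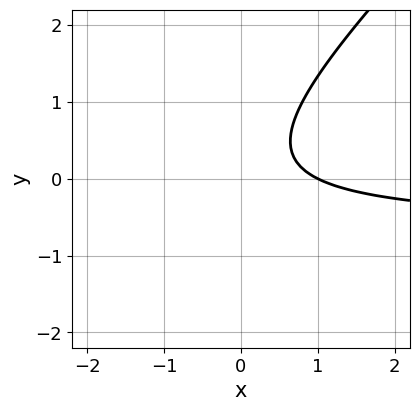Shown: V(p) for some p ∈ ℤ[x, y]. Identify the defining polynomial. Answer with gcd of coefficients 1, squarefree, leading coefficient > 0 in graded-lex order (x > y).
3*x*y - 3*y^2 + 2*x + y - 2

The degree is 2 — no degree-1 curve has this shape.
From the axis intercepts and sections: one x-axis crossing is at x = 1; the curve avoids every integer y-axis point in the box.
Putting this together gives p.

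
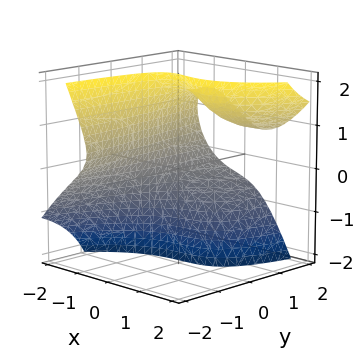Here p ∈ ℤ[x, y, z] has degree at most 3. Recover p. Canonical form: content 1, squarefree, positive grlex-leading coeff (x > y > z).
2*x^3 - 2*x*y*z - 2*y*z^2 + y*z + 2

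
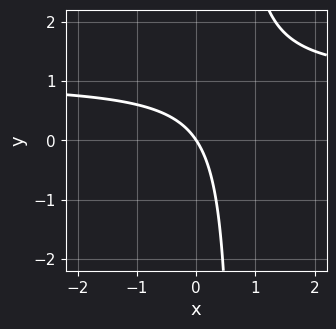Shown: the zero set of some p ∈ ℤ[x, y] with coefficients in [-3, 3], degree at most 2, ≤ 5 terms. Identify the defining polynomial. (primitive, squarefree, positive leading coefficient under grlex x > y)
3*x*y - 3*x - 2*y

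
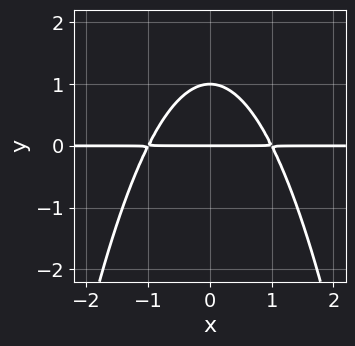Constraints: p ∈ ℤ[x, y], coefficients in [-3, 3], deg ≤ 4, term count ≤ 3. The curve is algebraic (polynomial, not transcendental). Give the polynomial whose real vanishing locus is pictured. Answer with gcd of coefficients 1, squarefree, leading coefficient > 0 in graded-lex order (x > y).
deg p = 3. No degree-2 curve has this shape.
Symmetries: it's symmetric under x → −x, forcing even powers of x.
Observable constraints: among the integer gridlines, it crosses the y-axis at y ∈ {0, 1}; the visible x-axis segment lies entirely on the curve.
The integer polynomial consistent with all of this is the stated p.

x^2*y + y^2 - y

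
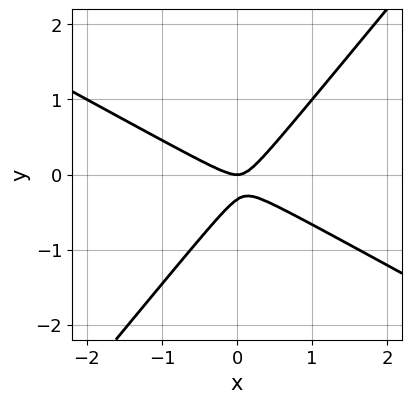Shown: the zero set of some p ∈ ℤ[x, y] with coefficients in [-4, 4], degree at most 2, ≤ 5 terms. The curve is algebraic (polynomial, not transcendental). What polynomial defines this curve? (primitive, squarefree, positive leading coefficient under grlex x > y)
2*x^2 + 2*x*y - 3*y^2 - y

deg p = 2.
Against the integer gridlines: it crosses the x-axis at the gridline x = 0; it meets the y-axis at y = 0 (among the integer gridlines).
These observations pin down the coefficients.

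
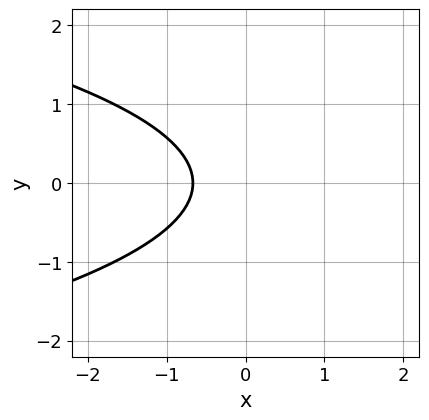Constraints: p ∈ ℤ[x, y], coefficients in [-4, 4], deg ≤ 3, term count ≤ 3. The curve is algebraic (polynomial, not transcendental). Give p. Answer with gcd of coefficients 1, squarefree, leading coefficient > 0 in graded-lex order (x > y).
(a) deg p = 2.
(b) Symmetries: the y ↦ −y reflection is a symmetry, so y appears only in even powers.
(c) From the axis intercepts and sections: it misses every integer gridline on the y-axis.
(d) Assembling these constraints gives the stated polynomial.

3*y^2 + 3*x + 2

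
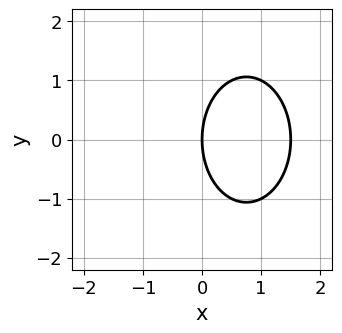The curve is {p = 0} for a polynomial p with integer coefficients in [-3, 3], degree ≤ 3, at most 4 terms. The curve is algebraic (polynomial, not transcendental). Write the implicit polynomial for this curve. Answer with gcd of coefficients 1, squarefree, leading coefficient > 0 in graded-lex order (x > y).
2*x^2 + y^2 - 3*x

deg p = 2. The shape is more complex than any degree-1 curve.
Symmetries: it's symmetric under y → −y, forcing even powers of y.
Checking where it meets the axes: it crosses the y-axis at the gridline y = 0; it meets the x-axis at x = 0 (among the integer gridlines).
Solving for integer coefficients yields p as stated.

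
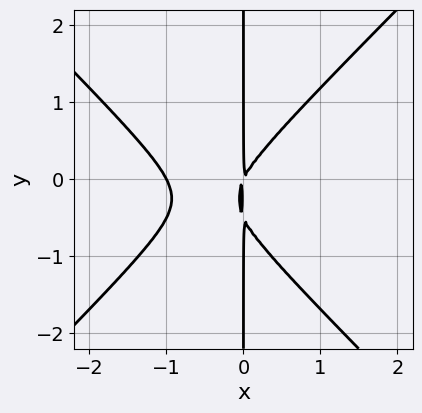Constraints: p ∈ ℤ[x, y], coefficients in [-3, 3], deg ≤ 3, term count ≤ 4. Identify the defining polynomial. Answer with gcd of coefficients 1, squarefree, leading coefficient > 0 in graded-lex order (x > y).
2*x^3 - 2*x*y^2 + 2*x^2 - x*y

(a) Degree: a generic line meets the curve in up to 3 points, so deg p = 3.
(b) From the axis intercepts and sections: the visible y-axis segment lies entirely on the curve; one x-axis crossing is at x = -1.
(c) The integer polynomial consistent with all of this is the stated p.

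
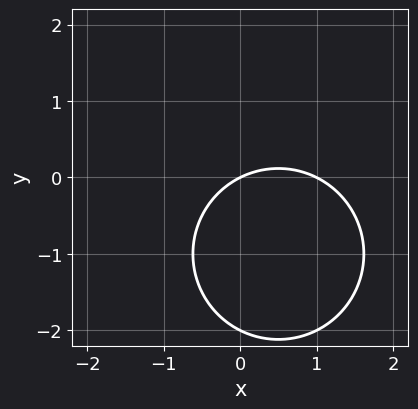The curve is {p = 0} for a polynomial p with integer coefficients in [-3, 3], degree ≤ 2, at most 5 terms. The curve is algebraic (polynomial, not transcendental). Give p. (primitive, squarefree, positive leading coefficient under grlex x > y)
1. deg p = 2. No degree-1 curve has this shape.
2. Observable constraints: the y-axis gridline crossings are at y ∈ {-2, 0}; the x-axis gridline crossings are at x ∈ {0, 1}.
3. These observations pin down the coefficients.

x^2 + y^2 - x + 2*y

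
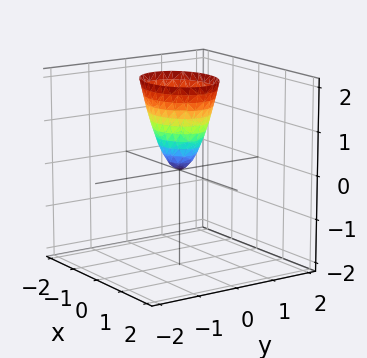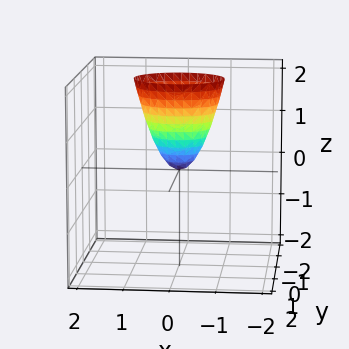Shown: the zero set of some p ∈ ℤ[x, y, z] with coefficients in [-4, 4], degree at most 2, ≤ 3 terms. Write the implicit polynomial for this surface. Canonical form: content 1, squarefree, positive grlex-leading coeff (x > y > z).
2*x^2 + 3*y^2 - z

deg p = 2.
Symmetries: the y ↦ −y reflection is a symmetry, so y appears only in even powers; the x ↦ −x reflection is a symmetry, so x appears only in even powers.
Observable constraints: it meets the z-axis at z = 0 (among the integer gridlines); it meets the x-axis at x = 0 (among the integer gridlines); it crosses the y-axis at the gridline y = 0.
Fitting integer coefficients to these (and the overall shape) gives p.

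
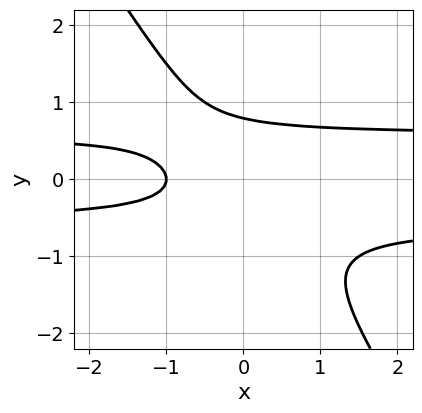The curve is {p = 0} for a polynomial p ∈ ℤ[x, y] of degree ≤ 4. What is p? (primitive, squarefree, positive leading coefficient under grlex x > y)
3*x*y^2 + 2*y^3 - x - 1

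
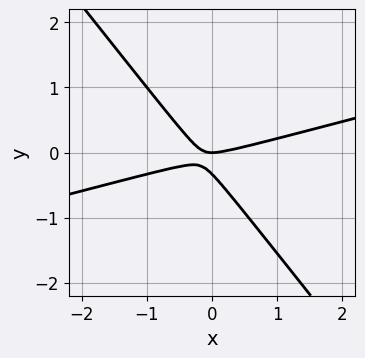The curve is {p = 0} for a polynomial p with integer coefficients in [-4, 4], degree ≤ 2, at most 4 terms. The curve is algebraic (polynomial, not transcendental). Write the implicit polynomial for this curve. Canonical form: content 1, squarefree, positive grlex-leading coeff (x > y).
(a) Degree: the shape is more complex than any degree-1 curve, so deg p = 2.
(b) From the axis intercepts and sections: it crosses the x-axis at the gridline x = 0; one y-axis crossing is at y = 0.
(c) Putting this together gives p.

x^2 - 3*x*y - 3*y^2 - y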